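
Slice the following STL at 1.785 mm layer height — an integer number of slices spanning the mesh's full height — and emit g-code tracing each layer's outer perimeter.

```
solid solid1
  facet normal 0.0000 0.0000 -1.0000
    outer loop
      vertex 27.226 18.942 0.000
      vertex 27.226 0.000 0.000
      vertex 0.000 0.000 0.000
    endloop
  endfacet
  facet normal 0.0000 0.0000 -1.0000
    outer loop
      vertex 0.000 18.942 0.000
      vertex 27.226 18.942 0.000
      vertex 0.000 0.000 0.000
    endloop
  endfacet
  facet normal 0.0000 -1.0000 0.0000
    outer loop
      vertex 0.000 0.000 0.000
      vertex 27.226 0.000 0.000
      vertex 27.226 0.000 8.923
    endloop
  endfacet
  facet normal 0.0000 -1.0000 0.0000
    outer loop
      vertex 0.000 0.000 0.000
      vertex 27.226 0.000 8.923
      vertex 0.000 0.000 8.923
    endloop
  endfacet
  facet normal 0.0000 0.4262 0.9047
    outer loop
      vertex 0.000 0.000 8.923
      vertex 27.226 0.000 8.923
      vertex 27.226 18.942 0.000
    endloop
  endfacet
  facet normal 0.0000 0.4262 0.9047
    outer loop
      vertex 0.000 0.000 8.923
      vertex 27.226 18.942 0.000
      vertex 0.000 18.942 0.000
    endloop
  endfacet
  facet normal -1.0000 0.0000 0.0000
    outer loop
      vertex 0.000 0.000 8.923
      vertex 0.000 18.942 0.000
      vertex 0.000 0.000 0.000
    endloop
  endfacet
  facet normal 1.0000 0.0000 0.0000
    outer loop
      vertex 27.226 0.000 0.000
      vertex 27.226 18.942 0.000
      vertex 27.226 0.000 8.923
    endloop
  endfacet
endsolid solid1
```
; perimeter-only toolpath
G21 ; units = mm
G90 ; absolute positioning
G28 ; home
; layer 1
G0 Z1.785
G0 X0.000 Y0.000
G1 X27.226 Y0.000
G1 X27.226 Y15.154
G1 X0.000 Y15.154
G1 X0.000 Y0.000
; layer 2
G0 Z3.569
G0 X0.000 Y0.000
G1 X27.226 Y0.000
G1 X27.226 Y11.365
G1 X0.000 Y11.365
G1 X0.000 Y0.000
; layer 3
G0 Z5.354
G0 X0.000 Y0.000
G1 X27.226 Y0.000
G1 X27.226 Y7.577
G1 X0.000 Y7.577
G1 X0.000 Y0.000
; layer 4
G0 Z7.138
G0 X0.000 Y0.000
G1 X27.226 Y0.000
G1 X27.226 Y3.788
G1 X0.000 Y3.788
G1 X0.000 Y0.000
M2 ; end

The solid is a wedge (ramp): 27.2 × 18.9 mm base, rising to 8.92 mm along the y=0 edge and sloping linearly to z=0 at y=18.9. Slicing at Δz = 1.785 mm — 5 equal slices spanning the solid's height, so layer i sits at z = i·h/5 — gives 4 non-empty perimeters. Each is a 4-segment closed polygon; G0 lifts to the layer z and rapids to the start vertex, then G1 traces the edges. The cross-section shrinks linearly with z (the slice at the apex is degenerate and omitted).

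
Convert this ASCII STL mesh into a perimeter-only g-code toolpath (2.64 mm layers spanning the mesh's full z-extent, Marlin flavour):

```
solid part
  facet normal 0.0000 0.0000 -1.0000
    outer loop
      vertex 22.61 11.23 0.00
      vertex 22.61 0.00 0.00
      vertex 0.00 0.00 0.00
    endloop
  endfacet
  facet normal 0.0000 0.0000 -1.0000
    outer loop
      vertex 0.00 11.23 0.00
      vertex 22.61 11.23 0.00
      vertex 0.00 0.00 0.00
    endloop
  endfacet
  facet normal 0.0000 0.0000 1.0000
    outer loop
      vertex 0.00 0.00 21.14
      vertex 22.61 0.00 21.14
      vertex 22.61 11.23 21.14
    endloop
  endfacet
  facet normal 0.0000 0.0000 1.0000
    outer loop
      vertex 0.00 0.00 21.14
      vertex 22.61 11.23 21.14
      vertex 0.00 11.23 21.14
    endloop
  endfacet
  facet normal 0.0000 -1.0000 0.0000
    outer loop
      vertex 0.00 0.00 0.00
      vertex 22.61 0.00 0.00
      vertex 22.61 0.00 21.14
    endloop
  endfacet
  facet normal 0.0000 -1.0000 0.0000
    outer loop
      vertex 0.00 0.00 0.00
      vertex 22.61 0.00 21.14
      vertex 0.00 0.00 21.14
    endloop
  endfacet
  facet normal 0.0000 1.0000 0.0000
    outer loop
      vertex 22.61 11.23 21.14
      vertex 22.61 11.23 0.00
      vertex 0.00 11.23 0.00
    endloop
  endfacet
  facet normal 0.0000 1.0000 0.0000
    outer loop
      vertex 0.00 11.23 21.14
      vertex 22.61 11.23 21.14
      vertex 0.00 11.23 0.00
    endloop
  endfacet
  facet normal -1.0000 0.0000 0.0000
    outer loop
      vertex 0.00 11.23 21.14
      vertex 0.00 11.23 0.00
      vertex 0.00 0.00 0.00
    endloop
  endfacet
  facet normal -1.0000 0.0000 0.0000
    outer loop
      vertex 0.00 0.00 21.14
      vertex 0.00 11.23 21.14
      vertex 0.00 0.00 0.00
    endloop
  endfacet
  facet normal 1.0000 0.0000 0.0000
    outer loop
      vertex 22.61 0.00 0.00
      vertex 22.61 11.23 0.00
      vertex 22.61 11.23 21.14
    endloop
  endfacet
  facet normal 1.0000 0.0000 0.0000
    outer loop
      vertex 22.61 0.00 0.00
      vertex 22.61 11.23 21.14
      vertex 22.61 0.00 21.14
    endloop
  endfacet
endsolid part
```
; perimeter-only toolpath
G21 ; units = mm
G90 ; absolute positioning
G28 ; home
; layer 1
G0 Z2.64
G0 X0.00 Y0.00
G1 X22.61 Y0.00
G1 X22.61 Y11.23
G1 X0.00 Y11.23
G1 X0.00 Y0.00
; layer 2
G0 Z5.29
G0 X0.00 Y0.00
G1 X22.61 Y0.00
G1 X22.61 Y11.23
G1 X0.00 Y11.23
G1 X0.00 Y0.00
; layer 3
G0 Z7.93
G0 X0.00 Y0.00
G1 X22.61 Y0.00
G1 X22.61 Y11.23
G1 X0.00 Y11.23
G1 X0.00 Y0.00
; layer 4
G0 Z10.57
G0 X0.00 Y0.00
G1 X22.61 Y0.00
G1 X22.61 Y11.23
G1 X0.00 Y11.23
G1 X0.00 Y0.00
; layer 5
G0 Z13.21
G0 X0.00 Y0.00
G1 X22.61 Y0.00
G1 X22.61 Y11.23
G1 X0.00 Y11.23
G1 X0.00 Y0.00
; layer 6
G0 Z15.86
G0 X0.00 Y0.00
G1 X22.61 Y0.00
G1 X22.61 Y11.23
G1 X0.00 Y11.23
G1 X0.00 Y0.00
; layer 7
G0 Z18.50
G0 X0.00 Y0.00
G1 X22.61 Y0.00
G1 X22.61 Y11.23
G1 X0.00 Y11.23
G1 X0.00 Y0.00
; layer 8
G0 Z21.14
G0 X0.00 Y0.00
G1 X22.61 Y0.00
G1 X22.61 Y11.23
G1 X0.00 Y11.23
G1 X0.00 Y0.00
M2 ; end

The solid is a rectangular box, roughly 22.6 × 11.2 mm footprint and 21.1 mm tall. Slicing at Δz = 2.64 mm — 8 equal slices spanning the solid's height, so layer i sits at z = i·h/8 — gives 8 non-empty perimeters. Each is a 4-segment closed polygon; G0 lifts to the layer z and rapids to the start vertex, then G1 traces the edges.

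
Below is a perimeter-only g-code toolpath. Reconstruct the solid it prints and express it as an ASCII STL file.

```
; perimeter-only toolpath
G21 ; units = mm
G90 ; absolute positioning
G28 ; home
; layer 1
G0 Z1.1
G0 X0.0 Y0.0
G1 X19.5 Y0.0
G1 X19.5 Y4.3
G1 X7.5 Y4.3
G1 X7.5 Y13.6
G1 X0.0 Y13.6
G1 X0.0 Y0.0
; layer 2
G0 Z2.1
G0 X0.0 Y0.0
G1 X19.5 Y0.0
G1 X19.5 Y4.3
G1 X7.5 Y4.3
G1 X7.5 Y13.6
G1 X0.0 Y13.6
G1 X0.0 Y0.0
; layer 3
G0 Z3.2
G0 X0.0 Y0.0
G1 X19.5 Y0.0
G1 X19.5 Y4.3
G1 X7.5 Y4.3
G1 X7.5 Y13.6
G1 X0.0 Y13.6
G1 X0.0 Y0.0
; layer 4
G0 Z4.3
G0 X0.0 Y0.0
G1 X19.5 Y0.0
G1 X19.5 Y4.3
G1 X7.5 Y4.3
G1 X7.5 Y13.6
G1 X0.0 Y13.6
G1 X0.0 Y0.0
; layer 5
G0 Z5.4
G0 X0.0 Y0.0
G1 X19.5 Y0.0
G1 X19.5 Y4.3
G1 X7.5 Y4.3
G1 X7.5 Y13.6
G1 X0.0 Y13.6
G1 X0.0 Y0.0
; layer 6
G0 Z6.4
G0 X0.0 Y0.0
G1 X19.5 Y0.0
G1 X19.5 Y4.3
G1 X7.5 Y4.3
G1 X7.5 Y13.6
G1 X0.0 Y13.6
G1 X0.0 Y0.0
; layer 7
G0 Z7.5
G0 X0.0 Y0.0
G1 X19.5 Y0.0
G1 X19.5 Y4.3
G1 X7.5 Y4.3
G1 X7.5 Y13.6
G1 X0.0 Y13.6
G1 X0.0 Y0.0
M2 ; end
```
solid part
  facet normal 0.0000 0.0000 -1.0000
    outer loop
      vertex 19.5 4.3 0.0
      vertex 19.5 0.0 0.0
      vertex 0.0 0.0 0.0
    endloop
  endfacet
  facet normal 0.0000 0.0000 -1.0000
    outer loop
      vertex 7.5 4.3 0.0
      vertex 19.5 4.3 0.0
      vertex 0.0 0.0 0.0
    endloop
  endfacet
  facet normal 0.0000 0.0000 -1.0000
    outer loop
      vertex 7.5 13.6 0.0
      vertex 7.5 4.3 0.0
      vertex 0.0 0.0 0.0
    endloop
  endfacet
  facet normal 0.0000 0.0000 -1.0000
    outer loop
      vertex 0.0 13.6 0.0
      vertex 7.5 13.6 0.0
      vertex 0.0 0.0 0.0
    endloop
  endfacet
  facet normal 0.0000 0.0000 1.0000
    outer loop
      vertex 0.0 0.0 7.5
      vertex 19.5 0.0 7.5
      vertex 19.5 4.3 7.5
    endloop
  endfacet
  facet normal 0.0000 0.0000 1.0000
    outer loop
      vertex 0.0 0.0 7.5
      vertex 19.5 4.3 7.5
      vertex 7.5 4.3 7.5
    endloop
  endfacet
  facet normal 0.0000 0.0000 1.0000
    outer loop
      vertex 0.0 0.0 7.5
      vertex 7.5 4.3 7.5
      vertex 7.5 13.6 7.5
    endloop
  endfacet
  facet normal 0.0000 0.0000 1.0000
    outer loop
      vertex 0.0 0.0 7.5
      vertex 7.5 13.6 7.5
      vertex 0.0 13.6 7.5
    endloop
  endfacet
  facet normal 0.0000 -1.0000 0.0000
    outer loop
      vertex 0.0 0.0 0.0
      vertex 19.5 0.0 0.0
      vertex 19.5 0.0 7.5
    endloop
  endfacet
  facet normal 0.0000 -1.0000 0.0000
    outer loop
      vertex 0.0 0.0 0.0
      vertex 19.5 0.0 7.5
      vertex 0.0 0.0 7.5
    endloop
  endfacet
  facet normal 1.0000 0.0000 0.0000
    outer loop
      vertex 19.5 0.0 0.0
      vertex 19.5 4.3 0.0
      vertex 19.5 4.3 7.5
    endloop
  endfacet
  facet normal 1.0000 0.0000 0.0000
    outer loop
      vertex 19.5 0.0 0.0
      vertex 19.5 4.3 7.5
      vertex 19.5 0.0 7.5
    endloop
  endfacet
  facet normal 0.0000 1.0000 0.0000
    outer loop
      vertex 19.5 4.3 0.0
      vertex 7.5 4.3 0.0
      vertex 7.5 4.3 7.5
    endloop
  endfacet
  facet normal 0.0000 1.0000 0.0000
    outer loop
      vertex 19.5 4.3 0.0
      vertex 7.5 4.3 7.5
      vertex 19.5 4.3 7.5
    endloop
  endfacet
  facet normal 1.0000 0.0000 0.0000
    outer loop
      vertex 7.5 4.3 0.0
      vertex 7.5 13.6 0.0
      vertex 7.5 13.6 7.5
    endloop
  endfacet
  facet normal 1.0000 0.0000 0.0000
    outer loop
      vertex 7.5 4.3 0.0
      vertex 7.5 13.6 7.5
      vertex 7.5 4.3 7.5
    endloop
  endfacet
  facet normal 0.0000 1.0000 0.0000
    outer loop
      vertex 7.5 13.6 0.0
      vertex 0.0 13.6 0.0
      vertex 0.0 13.6 7.5
    endloop
  endfacet
  facet normal 0.0000 1.0000 0.0000
    outer loop
      vertex 7.5 13.6 0.0
      vertex 0.0 13.6 7.5
      vertex 7.5 13.6 7.5
    endloop
  endfacet
  facet normal -1.0000 0.0000 0.0000
    outer loop
      vertex 0.0 13.6 0.0
      vertex 0.0 0.0 0.0
      vertex 0.0 0.0 7.5
    endloop
  endfacet
  facet normal -1.0000 0.0000 0.0000
    outer loop
      vertex 0.0 13.6 0.0
      vertex 0.0 0.0 7.5
      vertex 0.0 13.6 7.5
    endloop
  endfacet
endsolid part

The G0 Z moves step by Δz≈1.1 mm. Every layer's G1 loop is the same polygon, so the solid is a straight extrusion of it from z=0 to z≈7.5. Closing with flat bottom and top caps and triangulating gives 20 facets — an L-shaped prism: outer 19.5 × 13.6 mm, arm thicknesses ≈ 4.3 mm (horizontal) and 7.5 mm (vertical), extruded 7.5 mm in z.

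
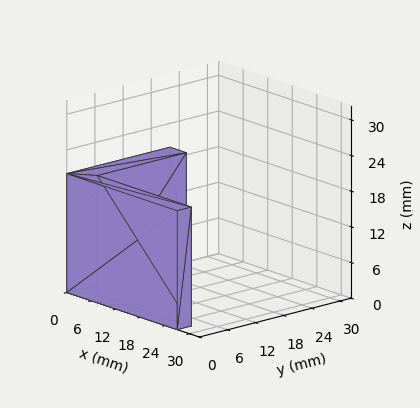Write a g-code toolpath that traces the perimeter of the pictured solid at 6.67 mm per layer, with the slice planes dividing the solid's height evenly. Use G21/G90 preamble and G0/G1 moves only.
Reading the render: the shape is an L-shaped prism: outer 27 × 22 mm, arm thicknesses ≈ 3 mm (horizontal) and 4 mm (vertical), extruded 20 mm in z (dimensions read to the nearest mm from the axis ticks). For the g-code, the solid's height is divided into equal slices at the stated Δz and each level perimeter traced with G1 moves after a G0 lift.

; perimeter-only toolpath
G21 ; units = mm
G90 ; absolute positioning
G28 ; home
; layer 1
G0 Z6.67
G0 X0.00 Y0.00
G1 X27.00 Y0.00
G1 X27.00 Y3.00
G1 X4.00 Y3.00
G1 X4.00 Y22.00
G1 X0.00 Y22.00
G1 X0.00 Y0.00
; layer 2
G0 Z13.33
G0 X0.00 Y0.00
G1 X27.00 Y0.00
G1 X27.00 Y3.00
G1 X4.00 Y3.00
G1 X4.00 Y22.00
G1 X0.00 Y22.00
G1 X0.00 Y0.00
; layer 3
G0 Z20.00
G0 X0.00 Y0.00
G1 X27.00 Y0.00
G1 X27.00 Y3.00
G1 X4.00 Y3.00
G1 X4.00 Y22.00
G1 X0.00 Y22.00
G1 X0.00 Y0.00
M2 ; end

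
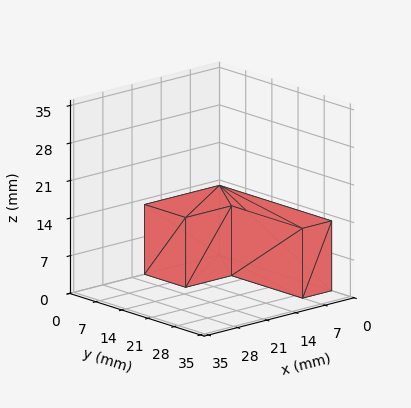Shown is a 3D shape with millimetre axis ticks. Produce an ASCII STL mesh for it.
Reading the render: the shape is an L-shaped prism: outer 18 × 30 mm, arm thicknesses ≈ 11 mm (horizontal) and 7 mm (vertical), extruded 13 mm in z (dimensions read to the nearest mm from the axis ticks). For the STL, each face is triangulated and given an outward normal.

solid part
  facet normal 0.0000 0.0000 -1.0000
    outer loop
      vertex 18.000 11.000 0.000
      vertex 18.000 0.000 0.000
      vertex 0.000 0.000 0.000
    endloop
  endfacet
  facet normal 0.0000 0.0000 -1.0000
    outer loop
      vertex 7.000 11.000 0.000
      vertex 18.000 11.000 0.000
      vertex 0.000 0.000 0.000
    endloop
  endfacet
  facet normal 0.0000 0.0000 -1.0000
    outer loop
      vertex 7.000 30.000 0.000
      vertex 7.000 11.000 0.000
      vertex 0.000 0.000 0.000
    endloop
  endfacet
  facet normal 0.0000 0.0000 -1.0000
    outer loop
      vertex 0.000 30.000 0.000
      vertex 7.000 30.000 0.000
      vertex 0.000 0.000 0.000
    endloop
  endfacet
  facet normal 0.0000 0.0000 1.0000
    outer loop
      vertex 0.000 0.000 13.000
      vertex 18.000 0.000 13.000
      vertex 18.000 11.000 13.000
    endloop
  endfacet
  facet normal 0.0000 0.0000 1.0000
    outer loop
      vertex 0.000 0.000 13.000
      vertex 18.000 11.000 13.000
      vertex 7.000 11.000 13.000
    endloop
  endfacet
  facet normal 0.0000 0.0000 1.0000
    outer loop
      vertex 0.000 0.000 13.000
      vertex 7.000 11.000 13.000
      vertex 7.000 30.000 13.000
    endloop
  endfacet
  facet normal 0.0000 0.0000 1.0000
    outer loop
      vertex 0.000 0.000 13.000
      vertex 7.000 30.000 13.000
      vertex 0.000 30.000 13.000
    endloop
  endfacet
  facet normal 0.0000 -1.0000 0.0000
    outer loop
      vertex 0.000 0.000 0.000
      vertex 18.000 0.000 0.000
      vertex 18.000 0.000 13.000
    endloop
  endfacet
  facet normal 0.0000 -1.0000 0.0000
    outer loop
      vertex 0.000 0.000 0.000
      vertex 18.000 0.000 13.000
      vertex 0.000 0.000 13.000
    endloop
  endfacet
  facet normal 1.0000 0.0000 0.0000
    outer loop
      vertex 18.000 0.000 0.000
      vertex 18.000 11.000 0.000
      vertex 18.000 11.000 13.000
    endloop
  endfacet
  facet normal 1.0000 0.0000 0.0000
    outer loop
      vertex 18.000 0.000 0.000
      vertex 18.000 11.000 13.000
      vertex 18.000 0.000 13.000
    endloop
  endfacet
  facet normal 0.0000 1.0000 0.0000
    outer loop
      vertex 18.000 11.000 0.000
      vertex 7.000 11.000 0.000
      vertex 7.000 11.000 13.000
    endloop
  endfacet
  facet normal 0.0000 1.0000 0.0000
    outer loop
      vertex 18.000 11.000 0.000
      vertex 7.000 11.000 13.000
      vertex 18.000 11.000 13.000
    endloop
  endfacet
  facet normal 1.0000 0.0000 0.0000
    outer loop
      vertex 7.000 11.000 0.000
      vertex 7.000 30.000 0.000
      vertex 7.000 30.000 13.000
    endloop
  endfacet
  facet normal 1.0000 0.0000 0.0000
    outer loop
      vertex 7.000 11.000 0.000
      vertex 7.000 30.000 13.000
      vertex 7.000 11.000 13.000
    endloop
  endfacet
  facet normal 0.0000 1.0000 0.0000
    outer loop
      vertex 7.000 30.000 0.000
      vertex 0.000 30.000 0.000
      vertex 0.000 30.000 13.000
    endloop
  endfacet
  facet normal 0.0000 1.0000 0.0000
    outer loop
      vertex 7.000 30.000 0.000
      vertex 0.000 30.000 13.000
      vertex 7.000 30.000 13.000
    endloop
  endfacet
  facet normal -1.0000 0.0000 0.0000
    outer loop
      vertex 0.000 30.000 0.000
      vertex 0.000 0.000 0.000
      vertex 0.000 0.000 13.000
    endloop
  endfacet
  facet normal -1.0000 0.0000 0.0000
    outer loop
      vertex 0.000 30.000 0.000
      vertex 0.000 0.000 13.000
      vertex 0.000 30.000 13.000
    endloop
  endfacet
endsolid part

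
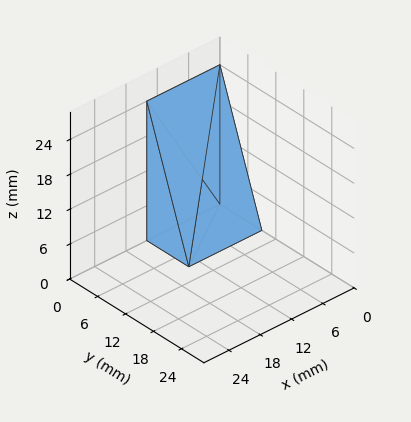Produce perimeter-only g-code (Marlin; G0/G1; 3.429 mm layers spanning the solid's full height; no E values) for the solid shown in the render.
Reading the render: the shape is a wedge (ramp): 14 × 9 mm base, rising to 24 mm along the y=0 edge and sloping linearly to z=0 at y=9 (dimensions read to the nearest mm from the axis ticks). For the g-code, the solid's height is divided into equal slices at the stated Δz and each level perimeter traced with G1 moves after a G0 lift.

; perimeter-only toolpath
G21 ; units = mm
G90 ; absolute positioning
G28 ; home
; layer 1
G0 Z3.429
G0 X0.000 Y0.000
G1 X14.000 Y0.000
G1 X14.000 Y7.714
G1 X0.000 Y7.714
G1 X0.000 Y0.000
; layer 2
G0 Z6.857
G0 X0.000 Y0.000
G1 X14.000 Y0.000
G1 X14.000 Y6.429
G1 X0.000 Y6.429
G1 X0.000 Y0.000
; layer 3
G0 Z10.286
G0 X0.000 Y0.000
G1 X14.000 Y0.000
G1 X14.000 Y5.143
G1 X0.000 Y5.143
G1 X0.000 Y0.000
; layer 4
G0 Z13.714
G0 X0.000 Y0.000
G1 X14.000 Y0.000
G1 X14.000 Y3.857
G1 X0.000 Y3.857
G1 X0.000 Y0.000
; layer 5
G0 Z17.143
G0 X0.000 Y0.000
G1 X14.000 Y0.000
G1 X14.000 Y2.571
G1 X0.000 Y2.571
G1 X0.000 Y0.000
; layer 6
G0 Z20.571
G0 X0.000 Y0.000
G1 X14.000 Y0.000
G1 X14.000 Y1.286
G1 X0.000 Y1.286
G1 X0.000 Y0.000
M2 ; end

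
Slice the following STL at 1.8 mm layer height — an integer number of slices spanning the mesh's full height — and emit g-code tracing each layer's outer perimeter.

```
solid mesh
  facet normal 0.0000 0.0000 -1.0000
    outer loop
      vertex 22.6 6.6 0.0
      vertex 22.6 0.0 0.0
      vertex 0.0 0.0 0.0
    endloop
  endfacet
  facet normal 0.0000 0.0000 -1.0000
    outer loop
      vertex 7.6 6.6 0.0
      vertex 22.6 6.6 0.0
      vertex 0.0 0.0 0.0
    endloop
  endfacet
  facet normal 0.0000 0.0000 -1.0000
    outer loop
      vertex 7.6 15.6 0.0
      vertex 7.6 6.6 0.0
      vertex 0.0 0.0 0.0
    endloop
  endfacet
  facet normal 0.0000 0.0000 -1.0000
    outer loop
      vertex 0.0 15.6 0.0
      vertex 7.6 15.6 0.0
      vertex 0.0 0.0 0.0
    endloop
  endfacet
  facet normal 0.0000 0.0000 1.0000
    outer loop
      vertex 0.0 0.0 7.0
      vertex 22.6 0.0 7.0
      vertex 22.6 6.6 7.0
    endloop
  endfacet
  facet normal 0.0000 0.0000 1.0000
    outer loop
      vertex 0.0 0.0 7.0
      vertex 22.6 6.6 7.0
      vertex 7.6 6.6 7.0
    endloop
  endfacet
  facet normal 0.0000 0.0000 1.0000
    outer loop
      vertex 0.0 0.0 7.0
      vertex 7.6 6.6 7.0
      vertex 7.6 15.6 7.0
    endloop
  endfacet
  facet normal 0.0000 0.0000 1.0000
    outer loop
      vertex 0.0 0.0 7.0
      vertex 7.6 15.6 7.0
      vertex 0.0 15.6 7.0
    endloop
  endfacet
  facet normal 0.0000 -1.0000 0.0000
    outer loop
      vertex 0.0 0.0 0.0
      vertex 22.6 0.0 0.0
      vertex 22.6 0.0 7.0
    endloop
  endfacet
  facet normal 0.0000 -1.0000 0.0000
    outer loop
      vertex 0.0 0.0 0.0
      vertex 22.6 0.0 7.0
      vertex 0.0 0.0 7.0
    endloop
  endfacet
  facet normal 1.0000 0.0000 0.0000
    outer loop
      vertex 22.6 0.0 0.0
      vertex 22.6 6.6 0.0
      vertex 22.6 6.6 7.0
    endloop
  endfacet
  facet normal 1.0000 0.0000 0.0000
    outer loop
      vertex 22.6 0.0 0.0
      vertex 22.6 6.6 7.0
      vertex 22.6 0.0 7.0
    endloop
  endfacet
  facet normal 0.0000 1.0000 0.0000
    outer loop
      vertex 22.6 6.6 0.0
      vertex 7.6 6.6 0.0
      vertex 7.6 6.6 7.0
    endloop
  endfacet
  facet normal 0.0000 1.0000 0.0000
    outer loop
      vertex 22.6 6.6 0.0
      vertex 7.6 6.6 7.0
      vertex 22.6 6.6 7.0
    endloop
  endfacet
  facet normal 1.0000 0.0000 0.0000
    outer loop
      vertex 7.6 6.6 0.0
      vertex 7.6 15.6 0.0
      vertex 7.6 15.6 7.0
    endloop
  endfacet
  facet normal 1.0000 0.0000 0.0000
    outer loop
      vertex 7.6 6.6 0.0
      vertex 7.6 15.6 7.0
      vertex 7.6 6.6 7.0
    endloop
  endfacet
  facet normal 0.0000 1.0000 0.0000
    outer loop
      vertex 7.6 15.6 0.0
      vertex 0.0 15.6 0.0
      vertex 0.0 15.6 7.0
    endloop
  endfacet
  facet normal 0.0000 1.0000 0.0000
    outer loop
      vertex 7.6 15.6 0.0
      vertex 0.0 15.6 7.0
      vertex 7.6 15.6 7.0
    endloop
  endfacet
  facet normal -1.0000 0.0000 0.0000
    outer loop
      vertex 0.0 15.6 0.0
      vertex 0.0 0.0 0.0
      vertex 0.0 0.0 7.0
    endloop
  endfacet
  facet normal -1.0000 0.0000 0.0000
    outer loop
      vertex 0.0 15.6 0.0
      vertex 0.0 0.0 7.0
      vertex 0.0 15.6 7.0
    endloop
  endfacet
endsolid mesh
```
; perimeter-only toolpath
G21 ; units = mm
G90 ; absolute positioning
G28 ; home
; layer 1
G0 Z1.8
G0 X0.0 Y0.0
G1 X22.6 Y0.0
G1 X22.6 Y6.6
G1 X7.6 Y6.6
G1 X7.6 Y15.6
G1 X0.0 Y15.6
G1 X0.0 Y0.0
; layer 2
G0 Z3.5
G0 X0.0 Y0.0
G1 X22.6 Y0.0
G1 X22.6 Y6.6
G1 X7.6 Y6.6
G1 X7.6 Y15.6
G1 X0.0 Y15.6
G1 X0.0 Y0.0
; layer 3
G0 Z5.2
G0 X0.0 Y0.0
G1 X22.6 Y0.0
G1 X22.6 Y6.6
G1 X7.6 Y6.6
G1 X7.6 Y15.6
G1 X0.0 Y15.6
G1 X0.0 Y0.0
; layer 4
G0 Z7.0
G0 X0.0 Y0.0
G1 X22.6 Y0.0
G1 X22.6 Y6.6
G1 X7.6 Y6.6
G1 X7.6 Y15.6
G1 X0.0 Y15.6
G1 X0.0 Y0.0
M2 ; end

The solid is an L-shaped prism: outer 22.6 × 15.6 mm, arm thicknesses ≈ 6.6 mm (horizontal) and 7.6 mm (vertical), extruded 7 mm in z. Slicing at Δz = 1.8 mm — 4 equal slices spanning the solid's height, so layer i sits at z = i·h/4 — gives 4 non-empty perimeters. Each is a 6-segment closed polygon; G0 lifts to the layer z and rapids to the start vertex, then G1 traces the edges.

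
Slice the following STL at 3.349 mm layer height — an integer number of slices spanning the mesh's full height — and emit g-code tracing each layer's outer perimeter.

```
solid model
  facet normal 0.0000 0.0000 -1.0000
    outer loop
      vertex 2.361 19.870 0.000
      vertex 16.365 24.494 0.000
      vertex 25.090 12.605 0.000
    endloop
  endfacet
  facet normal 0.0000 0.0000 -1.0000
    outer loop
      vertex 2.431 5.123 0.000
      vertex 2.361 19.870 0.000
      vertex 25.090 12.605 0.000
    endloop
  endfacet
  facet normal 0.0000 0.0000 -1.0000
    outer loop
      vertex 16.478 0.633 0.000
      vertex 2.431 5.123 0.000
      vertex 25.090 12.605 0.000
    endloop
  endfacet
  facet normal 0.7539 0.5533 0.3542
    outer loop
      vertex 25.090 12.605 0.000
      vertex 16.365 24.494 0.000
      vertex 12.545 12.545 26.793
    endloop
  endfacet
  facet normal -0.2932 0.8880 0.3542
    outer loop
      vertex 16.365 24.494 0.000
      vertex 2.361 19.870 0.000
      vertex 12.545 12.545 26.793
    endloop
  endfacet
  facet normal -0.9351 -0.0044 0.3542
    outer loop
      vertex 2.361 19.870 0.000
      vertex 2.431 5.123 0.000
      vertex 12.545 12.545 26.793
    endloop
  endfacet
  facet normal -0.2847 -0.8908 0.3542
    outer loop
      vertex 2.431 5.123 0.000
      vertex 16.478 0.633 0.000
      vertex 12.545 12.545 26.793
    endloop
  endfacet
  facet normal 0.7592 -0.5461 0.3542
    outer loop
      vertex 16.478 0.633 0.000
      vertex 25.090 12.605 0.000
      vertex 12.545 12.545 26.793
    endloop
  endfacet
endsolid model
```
; perimeter-only toolpath
G21 ; units = mm
G90 ; absolute positioning
G28 ; home
; layer 1
G0 Z3.349
G0 X23.522 Y12.598
G1 X15.887 Y23.000
G1 X3.634 Y18.954
G1 X3.695 Y6.051
G1 X15.986 Y2.122
G1 X23.522 Y12.598
; layer 2
G0 Z6.698
G0 X21.954 Y12.590
G1 X15.410 Y21.507
G1 X4.907 Y18.039
G1 X4.960 Y6.979
G1 X15.495 Y3.611
G1 X21.954 Y12.590
; layer 3
G0 Z10.047
G0 X20.386 Y12.582
G1 X14.932 Y20.013
G1 X6.180 Y17.123
G1 X6.224 Y7.906
G1 X15.003 Y5.100
G1 X20.386 Y12.582
; layer 4
G0 Z13.396
G0 X18.817 Y12.575
G1 X14.455 Y18.520
G1 X7.453 Y16.207
G1 X7.488 Y8.834
G1 X14.512 Y6.589
G1 X18.817 Y12.575
; layer 5
G0 Z16.746
G0 X17.249 Y12.567
G1 X13.977 Y17.026
G1 X8.726 Y15.292
G1 X8.752 Y9.762
G1 X14.020 Y8.078
G1 X17.249 Y12.567
; layer 6
G0 Z20.095
G0 X15.681 Y12.560
G1 X13.500 Y15.532
G1 X9.999 Y14.376
G1 X10.016 Y10.689
G1 X13.528 Y9.567
G1 X15.681 Y12.560
; layer 7
G0 Z23.444
G0 X14.113 Y12.553
G1 X13.022 Y14.039
G1 X11.272 Y13.461
G1 X11.281 Y11.617
G1 X13.037 Y11.056
G1 X14.113 Y12.553
M2 ; end

The solid is a regular 5-sided pyramid, base circumscribed radius ≈ 12.5 mm, apex at z ≈ 26.8 mm. Slicing at Δz = 3.349 mm — 8 equal slices spanning the solid's height, so layer i sits at z = i·h/8 — gives 7 non-empty perimeters. Each is a 5-segment closed polygon; G0 lifts to the layer z and rapids to the start vertex, then G1 traces the edges. The cross-section shrinks linearly with z (the slice at the apex is degenerate and omitted).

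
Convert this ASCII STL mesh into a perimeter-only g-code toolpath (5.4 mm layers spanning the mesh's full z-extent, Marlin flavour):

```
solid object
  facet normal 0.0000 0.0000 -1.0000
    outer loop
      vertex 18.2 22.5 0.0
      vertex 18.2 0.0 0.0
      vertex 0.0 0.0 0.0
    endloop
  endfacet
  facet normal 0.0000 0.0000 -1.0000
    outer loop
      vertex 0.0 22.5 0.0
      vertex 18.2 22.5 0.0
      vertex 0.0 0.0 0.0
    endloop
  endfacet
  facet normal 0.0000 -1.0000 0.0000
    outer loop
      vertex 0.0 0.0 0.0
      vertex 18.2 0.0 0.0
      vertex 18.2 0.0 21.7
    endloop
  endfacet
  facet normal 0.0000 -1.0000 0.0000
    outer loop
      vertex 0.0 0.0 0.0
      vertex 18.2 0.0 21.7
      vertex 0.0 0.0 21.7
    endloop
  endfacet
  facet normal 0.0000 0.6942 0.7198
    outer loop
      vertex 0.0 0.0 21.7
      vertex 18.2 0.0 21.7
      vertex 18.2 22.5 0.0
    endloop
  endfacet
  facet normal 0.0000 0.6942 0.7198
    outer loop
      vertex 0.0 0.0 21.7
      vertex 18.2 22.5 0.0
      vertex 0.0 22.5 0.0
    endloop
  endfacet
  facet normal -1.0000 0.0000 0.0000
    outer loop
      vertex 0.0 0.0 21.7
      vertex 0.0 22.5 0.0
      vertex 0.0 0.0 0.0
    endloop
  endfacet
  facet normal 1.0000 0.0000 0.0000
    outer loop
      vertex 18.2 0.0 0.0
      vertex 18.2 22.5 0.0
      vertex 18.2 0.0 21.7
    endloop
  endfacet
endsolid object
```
; perimeter-only toolpath
G21 ; units = mm
G90 ; absolute positioning
G28 ; home
; layer 1
G0 Z5.4
G0 X0.0 Y0.0
G1 X18.2 Y0.0
G1 X18.2 Y16.9
G1 X0.0 Y16.9
G1 X0.0 Y0.0
; layer 2
G0 Z10.8
G0 X0.0 Y0.0
G1 X18.2 Y0.0
G1 X18.2 Y11.2
G1 X0.0 Y11.2
G1 X0.0 Y0.0
; layer 3
G0 Z16.3
G0 X0.0 Y0.0
G1 X18.2 Y0.0
G1 X18.2 Y5.6
G1 X0.0 Y5.6
G1 X0.0 Y0.0
M2 ; end

The solid is a wedge (ramp): 18.2 × 22.5 mm base, rising to 21.7 mm along the y=0 edge and sloping linearly to z=0 at y=22.5. Slicing at Δz = 5.4 mm — 4 equal slices spanning the solid's height, so layer i sits at z = i·h/4 — gives 3 non-empty perimeters. Each is a 4-segment closed polygon; G0 lifts to the layer z and rapids to the start vertex, then G1 traces the edges. The cross-section shrinks linearly with z (the slice at the apex is degenerate and omitted).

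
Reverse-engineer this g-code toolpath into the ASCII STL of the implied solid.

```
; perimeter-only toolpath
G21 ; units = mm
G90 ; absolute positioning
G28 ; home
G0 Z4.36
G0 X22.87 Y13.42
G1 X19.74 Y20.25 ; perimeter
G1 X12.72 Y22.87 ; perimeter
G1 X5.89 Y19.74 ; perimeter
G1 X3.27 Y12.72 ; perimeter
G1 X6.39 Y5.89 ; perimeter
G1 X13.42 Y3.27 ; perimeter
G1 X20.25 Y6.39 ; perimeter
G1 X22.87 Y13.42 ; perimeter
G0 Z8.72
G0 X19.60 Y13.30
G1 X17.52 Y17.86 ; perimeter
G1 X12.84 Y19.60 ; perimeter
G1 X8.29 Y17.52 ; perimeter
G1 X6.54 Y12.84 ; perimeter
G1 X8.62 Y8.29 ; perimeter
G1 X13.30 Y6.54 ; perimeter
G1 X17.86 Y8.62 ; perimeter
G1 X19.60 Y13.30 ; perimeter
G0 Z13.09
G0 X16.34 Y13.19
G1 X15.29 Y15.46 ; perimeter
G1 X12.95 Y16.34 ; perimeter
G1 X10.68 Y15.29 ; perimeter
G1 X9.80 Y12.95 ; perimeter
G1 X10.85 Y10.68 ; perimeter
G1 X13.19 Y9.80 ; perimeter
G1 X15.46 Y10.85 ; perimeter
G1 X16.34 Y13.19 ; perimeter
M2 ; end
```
solid part
  facet normal 0.0000 0.0000 -1.0000
    outer loop
      vertex 12.60 26.13 0.00
      vertex 21.97 22.64 0.00
      vertex 26.13 13.54 0.00
    endloop
  endfacet
  facet normal 0.0000 0.0000 -1.0000
    outer loop
      vertex 3.50 21.97 0.00
      vertex 12.60 26.13 0.00
      vertex 26.13 13.54 0.00
    endloop
  endfacet
  facet normal 0.0000 0.0000 -1.0000
    outer loop
      vertex 0.01 12.60 0.00
      vertex 3.50 21.97 0.00
      vertex 26.13 13.54 0.00
    endloop
  endfacet
  facet normal 0.0000 0.0000 -1.0000
    outer loop
      vertex 4.17 3.50 0.00
      vertex 0.01 12.60 0.00
      vertex 26.13 13.54 0.00
    endloop
  endfacet
  facet normal 0.0000 0.0000 -1.0000
    outer loop
      vertex 13.54 0.01 0.00
      vertex 4.17 3.50 0.00
      vertex 26.13 13.54 0.00
    endloop
  endfacet
  facet normal 0.0000 0.0000 -1.0000
    outer loop
      vertex 22.64 4.17 0.00
      vertex 13.54 0.01 0.00
      vertex 26.13 13.54 0.00
    endloop
  endfacet
  facet normal 0.7479 0.3419 0.5690
    outer loop
      vertex 26.13 13.54 0.00
      vertex 21.97 22.64 0.00
      vertex 13.07 13.07 17.45
    endloop
  endfacet
  facet normal 0.2870 0.7706 0.5690
    outer loop
      vertex 21.97 22.64 0.00
      vertex 12.60 26.13 0.00
      vertex 13.07 13.07 17.45
    endloop
  endfacet
  facet normal -0.3419 0.7479 0.5690
    outer loop
      vertex 12.60 26.13 0.00
      vertex 3.50 21.97 0.00
      vertex 13.07 13.07 17.45
    endloop
  endfacet
  facet normal -0.7706 0.2870 0.5690
    outer loop
      vertex 3.50 21.97 0.00
      vertex 0.01 12.60 0.00
      vertex 13.07 13.07 17.45
    endloop
  endfacet
  facet normal -0.7479 -0.3419 0.5690
    outer loop
      vertex 0.01 12.60 0.00
      vertex 4.17 3.50 0.00
      vertex 13.07 13.07 17.45
    endloop
  endfacet
  facet normal -0.2870 -0.7706 0.5690
    outer loop
      vertex 4.17 3.50 0.00
      vertex 13.54 0.01 0.00
      vertex 13.07 13.07 17.45
    endloop
  endfacet
  facet normal 0.3419 -0.7479 0.5690
    outer loop
      vertex 13.54 0.01 0.00
      vertex 22.64 4.17 0.00
      vertex 13.07 13.07 17.45
    endloop
  endfacet
  facet normal 0.7706 -0.2870 0.5690
    outer loop
      vertex 22.64 4.17 0.00
      vertex 26.13 13.54 0.00
      vertex 13.07 13.07 17.45
    endloop
  endfacet
endsolid part

The G0 Z moves step by Δz≈4.36 mm. The G1 loops shrink linearly with z, so the solid tapers from its base footprint up to z≈17.4. Closing with a flat bottom cap and the tapered top and triangulating gives 14 facets — a regular 8-sided pyramid, base circumscribed radius ≈ 13.1 mm, apex at z ≈ 17.4 mm.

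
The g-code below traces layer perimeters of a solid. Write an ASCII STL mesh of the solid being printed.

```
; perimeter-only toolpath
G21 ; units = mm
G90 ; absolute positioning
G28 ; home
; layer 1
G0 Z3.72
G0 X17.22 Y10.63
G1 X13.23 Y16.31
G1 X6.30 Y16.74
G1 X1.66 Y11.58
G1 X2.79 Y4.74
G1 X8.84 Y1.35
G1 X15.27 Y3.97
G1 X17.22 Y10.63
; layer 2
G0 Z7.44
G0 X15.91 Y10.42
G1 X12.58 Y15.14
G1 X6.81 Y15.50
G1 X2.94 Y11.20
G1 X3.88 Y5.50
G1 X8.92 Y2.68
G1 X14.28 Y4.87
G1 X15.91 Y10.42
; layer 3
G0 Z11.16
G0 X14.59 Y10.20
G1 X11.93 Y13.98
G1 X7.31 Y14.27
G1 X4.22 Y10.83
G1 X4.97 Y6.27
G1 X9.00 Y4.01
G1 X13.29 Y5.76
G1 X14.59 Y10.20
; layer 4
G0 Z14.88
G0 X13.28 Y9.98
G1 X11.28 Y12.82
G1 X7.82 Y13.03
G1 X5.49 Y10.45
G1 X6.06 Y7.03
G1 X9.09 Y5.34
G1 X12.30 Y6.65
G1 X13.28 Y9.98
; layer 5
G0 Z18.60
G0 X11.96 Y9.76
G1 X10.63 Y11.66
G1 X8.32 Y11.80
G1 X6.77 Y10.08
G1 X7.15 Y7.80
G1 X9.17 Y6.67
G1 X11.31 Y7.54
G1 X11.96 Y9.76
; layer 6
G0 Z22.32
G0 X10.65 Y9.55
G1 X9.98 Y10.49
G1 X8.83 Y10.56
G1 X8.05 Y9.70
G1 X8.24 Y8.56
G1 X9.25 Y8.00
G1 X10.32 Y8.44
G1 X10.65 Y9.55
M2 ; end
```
solid part
  facet normal 0.0000 0.0000 -1.0000
    outer loop
      vertex 5.80 17.97 0.00
      vertex 13.88 17.47 0.00
      vertex 18.54 10.85 0.00
    endloop
  endfacet
  facet normal 0.0000 0.0000 -1.0000
    outer loop
      vertex 0.38 11.95 0.00
      vertex 5.80 17.97 0.00
      vertex 18.54 10.85 0.00
    endloop
  endfacet
  facet normal 0.0000 0.0000 -1.0000
    outer loop
      vertex 1.70 3.97 0.00
      vertex 0.38 11.95 0.00
      vertex 18.54 10.85 0.00
    endloop
  endfacet
  facet normal 0.0000 0.0000 -1.0000
    outer loop
      vertex 8.76 0.02 0.00
      vertex 1.70 3.97 0.00
      vertex 18.54 10.85 0.00
    endloop
  endfacet
  facet normal 0.0000 0.0000 -1.0000
    outer loop
      vertex 16.26 3.08 0.00
      vertex 8.76 0.02 0.00
      vertex 18.54 10.85 0.00
    endloop
  endfacet
  facet normal 0.7782 0.5478 0.3072
    outer loop
      vertex 18.54 10.85 0.00
      vertex 13.88 17.47 0.00
      vertex 9.33 9.33 26.04
    endloop
  endfacet
  facet normal 0.0588 0.9498 0.3072
    outer loop
      vertex 13.88 17.47 0.00
      vertex 5.80 17.97 0.00
      vertex 9.33 9.33 26.04
    endloop
  endfacet
  facet normal -0.7072 0.6368 0.3071
    outer loop
      vertex 5.80 17.97 0.00
      vertex 0.38 11.95 0.00
      vertex 9.33 9.33 26.04
    endloop
  endfacet
  facet normal -0.9389 -0.1553 0.3071
    outer loop
      vertex 0.38 11.95 0.00
      vertex 1.70 3.97 0.00
      vertex 9.33 9.33 26.04
    endloop
  endfacet
  facet normal -0.4647 -0.8305 0.3071
    outer loop
      vertex 1.70 3.97 0.00
      vertex 8.76 0.02 0.00
      vertex 9.33 9.33 26.04
    endloop
  endfacet
  facet normal 0.3595 -0.8811 0.3072
    outer loop
      vertex 8.76 0.02 0.00
      vertex 16.26 3.08 0.00
      vertex 9.33 9.33 26.04
    endloop
  endfacet
  facet normal 0.9131 -0.2679 0.3073
    outer loop
      vertex 16.26 3.08 0.00
      vertex 18.54 10.85 0.00
      vertex 9.33 9.33 26.04
    endloop
  endfacet
endsolid part

The G0 Z moves step by Δz≈3.72 mm. The G1 loops shrink linearly with z, so the solid tapers from its base footprint up to z≈26. Closing with a flat bottom cap and the tapered top and triangulating gives 12 facets — a regular 7-sided pyramid, base circumscribed radius ≈ 9.33 mm, apex at z ≈ 26 mm.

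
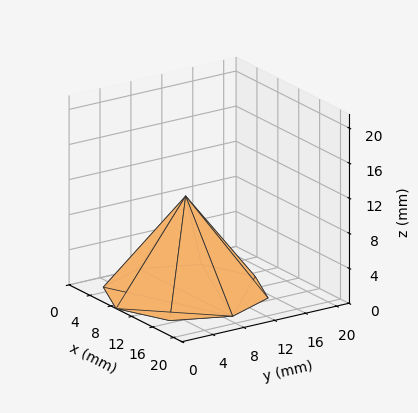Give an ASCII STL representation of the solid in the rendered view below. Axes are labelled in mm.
Reading the render: the shape is a regular 8-sided pyramid, base circumscribed radius ≈ 9 mm, apex at z ≈ 11 mm (dimensions read to the nearest mm from the axis ticks). For the STL, each face is triangulated and given an outward normal.

solid part
  facet normal 0.0000 0.0000 -1.0000
    outer loop
      vertex 9.00 18.00 0.00
      vertex 15.36 15.36 0.00
      vertex 18.00 9.00 0.00
    endloop
  endfacet
  facet normal 0.0000 0.0000 -1.0000
    outer loop
      vertex 2.64 15.36 0.00
      vertex 9.00 18.00 0.00
      vertex 18.00 9.00 0.00
    endloop
  endfacet
  facet normal 0.0000 0.0000 -1.0000
    outer loop
      vertex 0.00 9.00 0.00
      vertex 2.64 15.36 0.00
      vertex 18.00 9.00 0.00
    endloop
  endfacet
  facet normal 0.0000 0.0000 -1.0000
    outer loop
      vertex 2.64 2.64 0.00
      vertex 0.00 9.00 0.00
      vertex 18.00 9.00 0.00
    endloop
  endfacet
  facet normal 0.0000 0.0000 -1.0000
    outer loop
      vertex 9.00 0.00 0.00
      vertex 2.64 2.64 0.00
      vertex 18.00 9.00 0.00
    endloop
  endfacet
  facet normal 0.0000 0.0000 -1.0000
    outer loop
      vertex 15.36 2.64 0.00
      vertex 9.00 0.00 0.00
      vertex 18.00 9.00 0.00
    endloop
  endfacet
  facet normal 0.7369 0.3059 0.6029
    outer loop
      vertex 18.00 9.00 0.00
      vertex 15.36 15.36 0.00
      vertex 9.00 9.00 11.00
    endloop
  endfacet
  facet normal 0.3059 0.7369 0.6029
    outer loop
      vertex 15.36 15.36 0.00
      vertex 9.00 18.00 0.00
      vertex 9.00 9.00 11.00
    endloop
  endfacet
  facet normal -0.3059 0.7369 0.6029
    outer loop
      vertex 9.00 18.00 0.00
      vertex 2.64 15.36 0.00
      vertex 9.00 9.00 11.00
    endloop
  endfacet
  facet normal -0.7369 0.3059 0.6029
    outer loop
      vertex 2.64 15.36 0.00
      vertex 0.00 9.00 0.00
      vertex 9.00 9.00 11.00
    endloop
  endfacet
  facet normal -0.7369 -0.3059 0.6029
    outer loop
      vertex 0.00 9.00 0.00
      vertex 2.64 2.64 0.00
      vertex 9.00 9.00 11.00
    endloop
  endfacet
  facet normal -0.3059 -0.7369 0.6029
    outer loop
      vertex 2.64 2.64 0.00
      vertex 9.00 0.00 0.00
      vertex 9.00 9.00 11.00
    endloop
  endfacet
  facet normal 0.3059 -0.7369 0.6029
    outer loop
      vertex 9.00 0.00 0.00
      vertex 15.36 2.64 0.00
      vertex 9.00 9.00 11.00
    endloop
  endfacet
  facet normal 0.7369 -0.3059 0.6029
    outer loop
      vertex 15.36 2.64 0.00
      vertex 18.00 9.00 0.00
      vertex 9.00 9.00 11.00
    endloop
  endfacet
endsolid part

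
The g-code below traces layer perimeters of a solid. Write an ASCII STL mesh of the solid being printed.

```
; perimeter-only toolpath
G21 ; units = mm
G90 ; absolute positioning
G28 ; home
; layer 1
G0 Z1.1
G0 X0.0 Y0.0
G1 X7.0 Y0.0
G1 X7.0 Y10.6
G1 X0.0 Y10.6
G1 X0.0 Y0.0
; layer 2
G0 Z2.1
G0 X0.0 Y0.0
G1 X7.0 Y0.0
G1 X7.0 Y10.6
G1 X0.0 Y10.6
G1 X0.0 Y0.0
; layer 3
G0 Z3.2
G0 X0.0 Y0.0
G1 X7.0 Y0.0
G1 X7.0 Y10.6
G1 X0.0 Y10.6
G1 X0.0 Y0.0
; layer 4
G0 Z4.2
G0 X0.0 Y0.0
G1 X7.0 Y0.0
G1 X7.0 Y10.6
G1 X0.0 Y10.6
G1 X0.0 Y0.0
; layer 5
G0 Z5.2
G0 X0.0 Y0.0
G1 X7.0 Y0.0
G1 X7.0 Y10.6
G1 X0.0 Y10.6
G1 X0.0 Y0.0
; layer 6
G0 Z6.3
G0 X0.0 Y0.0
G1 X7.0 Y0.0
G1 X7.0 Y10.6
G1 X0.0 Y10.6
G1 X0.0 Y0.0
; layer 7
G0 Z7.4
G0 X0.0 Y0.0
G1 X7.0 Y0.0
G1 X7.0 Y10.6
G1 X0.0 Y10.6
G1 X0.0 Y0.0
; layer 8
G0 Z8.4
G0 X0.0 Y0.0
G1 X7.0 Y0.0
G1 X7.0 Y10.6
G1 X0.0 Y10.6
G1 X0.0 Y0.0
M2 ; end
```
solid part
  facet normal 0.0000 0.0000 -1.0000
    outer loop
      vertex 7.0 10.6 0.0
      vertex 7.0 0.0 0.0
      vertex 0.0 0.0 0.0
    endloop
  endfacet
  facet normal 0.0000 0.0000 -1.0000
    outer loop
      vertex 0.0 10.6 0.0
      vertex 7.0 10.6 0.0
      vertex 0.0 0.0 0.0
    endloop
  endfacet
  facet normal 0.0000 0.0000 1.0000
    outer loop
      vertex 0.0 0.0 8.4
      vertex 7.0 0.0 8.4
      vertex 7.0 10.6 8.4
    endloop
  endfacet
  facet normal 0.0000 0.0000 1.0000
    outer loop
      vertex 0.0 0.0 8.4
      vertex 7.0 10.6 8.4
      vertex 0.0 10.6 8.4
    endloop
  endfacet
  facet normal 0.0000 -1.0000 0.0000
    outer loop
      vertex 0.0 0.0 0.0
      vertex 7.0 0.0 0.0
      vertex 7.0 0.0 8.4
    endloop
  endfacet
  facet normal 0.0000 -1.0000 0.0000
    outer loop
      vertex 0.0 0.0 0.0
      vertex 7.0 0.0 8.4
      vertex 0.0 0.0 8.4
    endloop
  endfacet
  facet normal 0.0000 1.0000 0.0000
    outer loop
      vertex 7.0 10.6 8.4
      vertex 7.0 10.6 0.0
      vertex 0.0 10.6 0.0
    endloop
  endfacet
  facet normal 0.0000 1.0000 0.0000
    outer loop
      vertex 0.0 10.6 8.4
      vertex 7.0 10.6 8.4
      vertex 0.0 10.6 0.0
    endloop
  endfacet
  facet normal -1.0000 0.0000 0.0000
    outer loop
      vertex 0.0 10.6 8.4
      vertex 0.0 10.6 0.0
      vertex 0.0 0.0 0.0
    endloop
  endfacet
  facet normal -1.0000 0.0000 0.0000
    outer loop
      vertex 0.0 0.0 8.4
      vertex 0.0 10.6 8.4
      vertex 0.0 0.0 0.0
    endloop
  endfacet
  facet normal 1.0000 0.0000 0.0000
    outer loop
      vertex 7.0 0.0 0.0
      vertex 7.0 10.6 0.0
      vertex 7.0 10.6 8.4
    endloop
  endfacet
  facet normal 1.0000 0.0000 0.0000
    outer loop
      vertex 7.0 0.0 0.0
      vertex 7.0 10.6 8.4
      vertex 7.0 0.0 8.4
    endloop
  endfacet
endsolid part

The G0 Z moves step by Δz≈1.1 mm. Every layer's G1 loop is the same polygon, so the solid is a straight extrusion of it from z=0 to z≈8.4. Closing with flat bottom and top caps and triangulating gives 12 facets — a rectangular box, roughly 7 × 10.6 mm footprint and 8.4 mm tall.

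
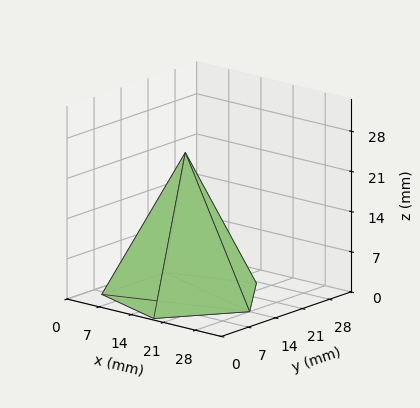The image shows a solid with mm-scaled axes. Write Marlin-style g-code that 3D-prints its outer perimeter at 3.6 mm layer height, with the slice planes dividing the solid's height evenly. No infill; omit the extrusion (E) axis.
Reading the render: the shape is a regular 5-sided pyramid, base circumscribed radius ≈ 14 mm, apex at z ≈ 25 mm (dimensions read to the nearest mm from the axis ticks). For the g-code, the solid's height is divided into equal slices at the stated Δz and each level perimeter traced with G1 moves after a G0 lift.

; perimeter-only toolpath
G21 ; units = mm
G90 ; absolute positioning
G28 ; home
; layer 1
G0 Z3.6
G0 X26.0 Y14.0
G1 X17.7 Y25.4
G1 X4.3 Y21.0
G1 X4.3 Y7.0
G1 X17.7 Y2.6
G1 X26.0 Y14.0
; layer 2
G0 Z7.1
G0 X24.0 Y14.0
G1 X17.1 Y23.5
G1 X5.9 Y19.9
G1 X5.9 Y8.1
G1 X17.1 Y4.5
G1 X24.0 Y14.0
; layer 3
G0 Z10.7
G0 X22.0 Y14.0
G1 X16.5 Y21.6
G1 X7.5 Y18.7
G1 X7.5 Y9.3
G1 X16.5 Y6.4
G1 X22.0 Y14.0
; layer 4
G0 Z14.3
G0 X20.0 Y14.0
G1 X15.8 Y19.7
G1 X9.2 Y17.5
G1 X9.2 Y10.5
G1 X15.8 Y8.3
G1 X20.0 Y14.0
; layer 5
G0 Z17.9
G0 X18.0 Y14.0
G1 X15.2 Y17.8
G1 X10.8 Y16.3
G1 X10.8 Y11.7
G1 X15.2 Y10.2
G1 X18.0 Y14.0
; layer 6
G0 Z21.4
G0 X16.0 Y14.0
G1 X14.6 Y15.9
G1 X12.4 Y15.2
G1 X12.4 Y12.8
G1 X14.6 Y12.1
G1 X16.0 Y14.0
M2 ; end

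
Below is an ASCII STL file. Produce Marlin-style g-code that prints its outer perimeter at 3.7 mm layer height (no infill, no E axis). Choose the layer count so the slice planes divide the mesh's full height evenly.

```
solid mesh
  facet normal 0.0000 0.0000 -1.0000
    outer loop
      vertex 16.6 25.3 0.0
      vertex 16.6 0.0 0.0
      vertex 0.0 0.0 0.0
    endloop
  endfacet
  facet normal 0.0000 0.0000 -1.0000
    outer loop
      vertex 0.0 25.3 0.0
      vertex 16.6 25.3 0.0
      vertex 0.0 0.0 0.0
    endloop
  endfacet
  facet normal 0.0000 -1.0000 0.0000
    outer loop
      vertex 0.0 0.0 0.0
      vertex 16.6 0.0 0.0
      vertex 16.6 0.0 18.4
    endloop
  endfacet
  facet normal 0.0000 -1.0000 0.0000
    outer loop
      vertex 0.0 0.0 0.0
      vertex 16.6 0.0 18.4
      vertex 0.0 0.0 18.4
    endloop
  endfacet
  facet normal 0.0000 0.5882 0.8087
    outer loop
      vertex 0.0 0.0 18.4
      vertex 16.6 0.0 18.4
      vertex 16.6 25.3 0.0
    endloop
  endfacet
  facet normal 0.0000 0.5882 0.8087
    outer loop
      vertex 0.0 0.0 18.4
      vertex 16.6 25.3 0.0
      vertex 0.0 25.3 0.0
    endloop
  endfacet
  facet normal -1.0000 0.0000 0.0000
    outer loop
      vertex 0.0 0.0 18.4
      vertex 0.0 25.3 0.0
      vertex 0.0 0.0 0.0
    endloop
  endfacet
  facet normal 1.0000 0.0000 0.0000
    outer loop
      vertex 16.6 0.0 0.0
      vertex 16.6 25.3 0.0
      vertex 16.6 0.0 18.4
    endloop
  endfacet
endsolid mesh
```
; perimeter-only toolpath
G21 ; units = mm
G90 ; absolute positioning
G28 ; home
; layer 1
G0 Z3.7
G0 X0.0 Y0.0
G1 X16.6 Y0.0
G1 X16.6 Y20.2
G1 X0.0 Y20.2
G1 X0.0 Y0.0
; layer 2
G0 Z7.4
G0 X0.0 Y0.0
G1 X16.6 Y0.0
G1 X16.6 Y15.2
G1 X0.0 Y15.2
G1 X0.0 Y0.0
; layer 3
G0 Z11.0
G0 X0.0 Y0.0
G1 X16.6 Y0.0
G1 X16.6 Y10.1
G1 X0.0 Y10.1
G1 X0.0 Y0.0
; layer 4
G0 Z14.7
G0 X0.0 Y0.0
G1 X16.6 Y0.0
G1 X16.6 Y5.1
G1 X0.0 Y5.1
G1 X0.0 Y0.0
M2 ; end

The solid is a wedge (ramp): 16.6 × 25.3 mm base, rising to 18.4 mm along the y=0 edge and sloping linearly to z=0 at y=25.3. Slicing at Δz = 3.7 mm — 5 equal slices spanning the solid's height, so layer i sits at z = i·h/5 — gives 4 non-empty perimeters. Each is a 4-segment closed polygon; G0 lifts to the layer z and rapids to the start vertex, then G1 traces the edges. The cross-section shrinks linearly with z (the slice at the apex is degenerate and omitted).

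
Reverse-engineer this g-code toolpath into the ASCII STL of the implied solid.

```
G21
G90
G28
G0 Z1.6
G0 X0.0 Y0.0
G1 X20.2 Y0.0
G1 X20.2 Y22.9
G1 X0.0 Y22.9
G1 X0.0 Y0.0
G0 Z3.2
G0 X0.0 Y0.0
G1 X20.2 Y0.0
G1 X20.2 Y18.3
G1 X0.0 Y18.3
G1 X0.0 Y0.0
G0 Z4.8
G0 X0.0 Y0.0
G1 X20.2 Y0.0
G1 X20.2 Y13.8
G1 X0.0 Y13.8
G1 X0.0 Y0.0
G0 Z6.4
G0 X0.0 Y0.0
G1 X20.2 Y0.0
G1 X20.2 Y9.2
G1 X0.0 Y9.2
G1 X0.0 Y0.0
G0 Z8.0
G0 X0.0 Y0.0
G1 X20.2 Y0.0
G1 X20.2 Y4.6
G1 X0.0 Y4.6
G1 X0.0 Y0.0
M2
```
solid part
  facet normal 0.0000 0.0000 -1.0000
    outer loop
      vertex 20.2 27.5 0.0
      vertex 20.2 0.0 0.0
      vertex 0.0 0.0 0.0
    endloop
  endfacet
  facet normal 0.0000 0.0000 -1.0000
    outer loop
      vertex 0.0 27.5 0.0
      vertex 20.2 27.5 0.0
      vertex 0.0 0.0 0.0
    endloop
  endfacet
  facet normal 0.0000 -1.0000 0.0000
    outer loop
      vertex 0.0 0.0 0.0
      vertex 20.2 0.0 0.0
      vertex 20.2 0.0 9.6
    endloop
  endfacet
  facet normal 0.0000 -1.0000 0.0000
    outer loop
      vertex 0.0 0.0 0.0
      vertex 20.2 0.0 9.6
      vertex 0.0 0.0 9.6
    endloop
  endfacet
  facet normal 0.0000 0.3296 0.9441
    outer loop
      vertex 0.0 0.0 9.6
      vertex 20.2 0.0 9.6
      vertex 20.2 27.5 0.0
    endloop
  endfacet
  facet normal 0.0000 0.3296 0.9441
    outer loop
      vertex 0.0 0.0 9.6
      vertex 20.2 27.5 0.0
      vertex 0.0 27.5 0.0
    endloop
  endfacet
  facet normal -1.0000 0.0000 0.0000
    outer loop
      vertex 0.0 0.0 9.6
      vertex 0.0 27.5 0.0
      vertex 0.0 0.0 0.0
    endloop
  endfacet
  facet normal 1.0000 0.0000 0.0000
    outer loop
      vertex 20.2 0.0 0.0
      vertex 20.2 27.5 0.0
      vertex 20.2 0.0 9.6
    endloop
  endfacet
endsolid part

The G0 Z moves step by Δz≈1.6 mm. The G1 loops shrink linearly with z, so the solid tapers from its base footprint up to z≈9.6. Closing with a flat bottom cap and the tapered top and triangulating gives 8 facets — a wedge (ramp): 20.2 × 27.5 mm base, rising to 9.6 mm along the y=0 edge and sloping linearly to z=0 at y=27.5.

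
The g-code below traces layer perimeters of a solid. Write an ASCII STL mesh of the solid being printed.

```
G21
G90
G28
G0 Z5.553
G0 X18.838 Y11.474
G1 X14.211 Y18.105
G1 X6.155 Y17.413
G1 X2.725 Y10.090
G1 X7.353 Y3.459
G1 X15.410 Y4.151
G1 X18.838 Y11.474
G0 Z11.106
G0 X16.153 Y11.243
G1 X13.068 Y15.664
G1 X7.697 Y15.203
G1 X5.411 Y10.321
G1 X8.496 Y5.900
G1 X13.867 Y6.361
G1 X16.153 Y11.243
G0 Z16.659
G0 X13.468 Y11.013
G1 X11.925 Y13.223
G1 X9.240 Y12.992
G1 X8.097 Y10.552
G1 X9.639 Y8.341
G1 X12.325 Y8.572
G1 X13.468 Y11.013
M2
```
solid part
  facet normal 0.0000 0.0000 -1.0000
    outer loop
      vertex 4.612 19.624 0.000
      vertex 15.354 20.546 0.000
      vertex 21.524 11.704 0.000
    endloop
  endfacet
  facet normal 0.0000 0.0000 -1.0000
    outer loop
      vertex 0.040 9.860 0.000
      vertex 4.612 19.624 0.000
      vertex 21.524 11.704 0.000
    endloop
  endfacet
  facet normal 0.0000 0.0000 -1.0000
    outer loop
      vertex 6.210 1.018 0.000
      vertex 0.040 9.860 0.000
      vertex 21.524 11.704 0.000
    endloop
  endfacet
  facet normal 0.0000 0.0000 -1.0000
    outer loop
      vertex 16.952 1.940 0.000
      vertex 6.210 1.018 0.000
      vertex 21.524 11.704 0.000
    endloop
  endfacet
  facet normal 0.7560 0.5275 0.3875
    outer loop
      vertex 21.524 11.704 0.000
      vertex 15.354 20.546 0.000
      vertex 10.782 10.782 22.212
    endloop
  endfacet
  facet normal -0.0788 0.9185 0.3875
    outer loop
      vertex 15.354 20.546 0.000
      vertex 4.612 19.624 0.000
      vertex 10.782 10.782 22.212
    endloop
  endfacet
  facet normal -0.8349 0.3909 0.3875
    outer loop
      vertex 4.612 19.624 0.000
      vertex 0.040 9.860 0.000
      vertex 10.782 10.782 22.212
    endloop
  endfacet
  facet normal -0.7560 -0.5275 0.3875
    outer loop
      vertex 0.040 9.860 0.000
      vertex 6.210 1.018 0.000
      vertex 10.782 10.782 22.212
    endloop
  endfacet
  facet normal 0.0788 -0.9185 0.3875
    outer loop
      vertex 6.210 1.018 0.000
      vertex 16.952 1.940 0.000
      vertex 10.782 10.782 22.212
    endloop
  endfacet
  facet normal 0.8349 -0.3909 0.3875
    outer loop
      vertex 16.952 1.940 0.000
      vertex 21.524 11.704 0.000
      vertex 10.782 10.782 22.212
    endloop
  endfacet
endsolid part

The G0 Z moves step by Δz≈5.553 mm. The G1 loops shrink linearly with z, so the solid tapers from its base footprint up to z≈22.2. Closing with a flat bottom cap and the tapered top and triangulating gives 10 facets — a regular 6-sided pyramid, base circumscribed radius ≈ 10.8 mm, apex at z ≈ 22.2 mm.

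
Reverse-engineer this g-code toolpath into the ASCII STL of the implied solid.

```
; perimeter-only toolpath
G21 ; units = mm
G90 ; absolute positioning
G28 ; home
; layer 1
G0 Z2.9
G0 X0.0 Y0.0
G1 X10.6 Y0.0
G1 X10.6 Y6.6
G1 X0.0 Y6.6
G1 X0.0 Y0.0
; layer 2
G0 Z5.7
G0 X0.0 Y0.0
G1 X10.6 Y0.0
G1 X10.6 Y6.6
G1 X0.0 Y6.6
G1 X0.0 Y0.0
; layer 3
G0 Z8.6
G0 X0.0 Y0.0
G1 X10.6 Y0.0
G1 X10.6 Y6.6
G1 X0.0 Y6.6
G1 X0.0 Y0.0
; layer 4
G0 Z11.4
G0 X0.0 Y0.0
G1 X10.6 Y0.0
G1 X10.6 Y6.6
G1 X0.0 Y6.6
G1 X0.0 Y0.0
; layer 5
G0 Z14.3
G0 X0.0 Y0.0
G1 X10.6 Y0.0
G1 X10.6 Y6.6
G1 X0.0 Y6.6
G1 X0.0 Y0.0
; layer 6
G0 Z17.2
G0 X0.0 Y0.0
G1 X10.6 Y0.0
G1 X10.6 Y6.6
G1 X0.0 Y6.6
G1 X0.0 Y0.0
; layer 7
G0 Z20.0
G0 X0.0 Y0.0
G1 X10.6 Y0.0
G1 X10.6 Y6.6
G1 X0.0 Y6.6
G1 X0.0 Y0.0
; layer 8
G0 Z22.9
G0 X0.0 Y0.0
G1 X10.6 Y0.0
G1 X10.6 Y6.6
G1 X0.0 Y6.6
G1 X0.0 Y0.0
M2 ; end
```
solid part
  facet normal 0.0000 0.0000 -1.0000
    outer loop
      vertex 10.6 6.6 0.0
      vertex 10.6 0.0 0.0
      vertex 0.0 0.0 0.0
    endloop
  endfacet
  facet normal 0.0000 0.0000 -1.0000
    outer loop
      vertex 0.0 6.6 0.0
      vertex 10.6 6.6 0.0
      vertex 0.0 0.0 0.0
    endloop
  endfacet
  facet normal 0.0000 0.0000 1.0000
    outer loop
      vertex 0.0 0.0 22.9
      vertex 10.6 0.0 22.9
      vertex 10.6 6.6 22.9
    endloop
  endfacet
  facet normal 0.0000 0.0000 1.0000
    outer loop
      vertex 0.0 0.0 22.9
      vertex 10.6 6.6 22.9
      vertex 0.0 6.6 22.9
    endloop
  endfacet
  facet normal 0.0000 -1.0000 0.0000
    outer loop
      vertex 0.0 0.0 0.0
      vertex 10.6 0.0 0.0
      vertex 10.6 0.0 22.9
    endloop
  endfacet
  facet normal 0.0000 -1.0000 0.0000
    outer loop
      vertex 0.0 0.0 0.0
      vertex 10.6 0.0 22.9
      vertex 0.0 0.0 22.9
    endloop
  endfacet
  facet normal 0.0000 1.0000 0.0000
    outer loop
      vertex 10.6 6.6 22.9
      vertex 10.6 6.6 0.0
      vertex 0.0 6.6 0.0
    endloop
  endfacet
  facet normal 0.0000 1.0000 0.0000
    outer loop
      vertex 0.0 6.6 22.9
      vertex 10.6 6.6 22.9
      vertex 0.0 6.6 0.0
    endloop
  endfacet
  facet normal -1.0000 0.0000 0.0000
    outer loop
      vertex 0.0 6.6 22.9
      vertex 0.0 6.6 0.0
      vertex 0.0 0.0 0.0
    endloop
  endfacet
  facet normal -1.0000 0.0000 0.0000
    outer loop
      vertex 0.0 0.0 22.9
      vertex 0.0 6.6 22.9
      vertex 0.0 0.0 0.0
    endloop
  endfacet
  facet normal 1.0000 0.0000 0.0000
    outer loop
      vertex 10.6 0.0 0.0
      vertex 10.6 6.6 0.0
      vertex 10.6 6.6 22.9
    endloop
  endfacet
  facet normal 1.0000 0.0000 0.0000
    outer loop
      vertex 10.6 0.0 0.0
      vertex 10.6 6.6 22.9
      vertex 10.6 0.0 22.9
    endloop
  endfacet
endsolid part

The G0 Z moves step by Δz≈2.9 mm. Every layer's G1 loop is the same polygon, so the solid is a straight extrusion of it from z=0 to z≈22.9. Closing with flat bottom and top caps and triangulating gives 12 facets — a rectangular box, roughly 10.6 × 6.6 mm footprint and 22.9 mm tall.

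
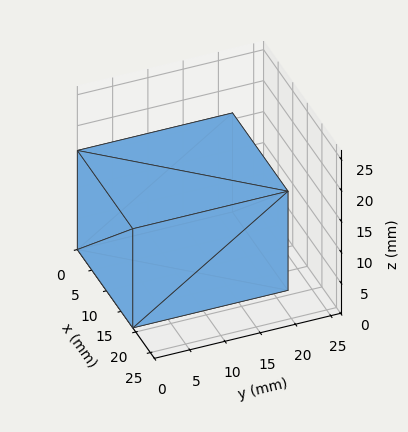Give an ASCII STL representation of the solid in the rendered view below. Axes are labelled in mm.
Reading the render: the shape is a rectangular box, roughly 19 × 22 mm footprint and 16 mm tall (dimensions read to the nearest mm from the axis ticks). For the STL, each face is triangulated and given an outward normal.

solid part
  facet normal 0.0000 0.0000 -1.0000
    outer loop
      vertex 19.000 22.000 0.000
      vertex 19.000 0.000 0.000
      vertex 0.000 0.000 0.000
    endloop
  endfacet
  facet normal 0.0000 0.0000 -1.0000
    outer loop
      vertex 0.000 22.000 0.000
      vertex 19.000 22.000 0.000
      vertex 0.000 0.000 0.000
    endloop
  endfacet
  facet normal 0.0000 0.0000 1.0000
    outer loop
      vertex 0.000 0.000 16.000
      vertex 19.000 0.000 16.000
      vertex 19.000 22.000 16.000
    endloop
  endfacet
  facet normal 0.0000 0.0000 1.0000
    outer loop
      vertex 0.000 0.000 16.000
      vertex 19.000 22.000 16.000
      vertex 0.000 22.000 16.000
    endloop
  endfacet
  facet normal 0.0000 -1.0000 0.0000
    outer loop
      vertex 0.000 0.000 0.000
      vertex 19.000 0.000 0.000
      vertex 19.000 0.000 16.000
    endloop
  endfacet
  facet normal 0.0000 -1.0000 0.0000
    outer loop
      vertex 0.000 0.000 0.000
      vertex 19.000 0.000 16.000
      vertex 0.000 0.000 16.000
    endloop
  endfacet
  facet normal 0.0000 1.0000 0.0000
    outer loop
      vertex 19.000 22.000 16.000
      vertex 19.000 22.000 0.000
      vertex 0.000 22.000 0.000
    endloop
  endfacet
  facet normal 0.0000 1.0000 0.0000
    outer loop
      vertex 0.000 22.000 16.000
      vertex 19.000 22.000 16.000
      vertex 0.000 22.000 0.000
    endloop
  endfacet
  facet normal -1.0000 0.0000 0.0000
    outer loop
      vertex 0.000 22.000 16.000
      vertex 0.000 22.000 0.000
      vertex 0.000 0.000 0.000
    endloop
  endfacet
  facet normal -1.0000 0.0000 0.0000
    outer loop
      vertex 0.000 0.000 16.000
      vertex 0.000 22.000 16.000
      vertex 0.000 0.000 0.000
    endloop
  endfacet
  facet normal 1.0000 0.0000 0.0000
    outer loop
      vertex 19.000 0.000 0.000
      vertex 19.000 22.000 0.000
      vertex 19.000 22.000 16.000
    endloop
  endfacet
  facet normal 1.0000 0.0000 0.0000
    outer loop
      vertex 19.000 0.000 0.000
      vertex 19.000 22.000 16.000
      vertex 19.000 0.000 16.000
    endloop
  endfacet
endsolid part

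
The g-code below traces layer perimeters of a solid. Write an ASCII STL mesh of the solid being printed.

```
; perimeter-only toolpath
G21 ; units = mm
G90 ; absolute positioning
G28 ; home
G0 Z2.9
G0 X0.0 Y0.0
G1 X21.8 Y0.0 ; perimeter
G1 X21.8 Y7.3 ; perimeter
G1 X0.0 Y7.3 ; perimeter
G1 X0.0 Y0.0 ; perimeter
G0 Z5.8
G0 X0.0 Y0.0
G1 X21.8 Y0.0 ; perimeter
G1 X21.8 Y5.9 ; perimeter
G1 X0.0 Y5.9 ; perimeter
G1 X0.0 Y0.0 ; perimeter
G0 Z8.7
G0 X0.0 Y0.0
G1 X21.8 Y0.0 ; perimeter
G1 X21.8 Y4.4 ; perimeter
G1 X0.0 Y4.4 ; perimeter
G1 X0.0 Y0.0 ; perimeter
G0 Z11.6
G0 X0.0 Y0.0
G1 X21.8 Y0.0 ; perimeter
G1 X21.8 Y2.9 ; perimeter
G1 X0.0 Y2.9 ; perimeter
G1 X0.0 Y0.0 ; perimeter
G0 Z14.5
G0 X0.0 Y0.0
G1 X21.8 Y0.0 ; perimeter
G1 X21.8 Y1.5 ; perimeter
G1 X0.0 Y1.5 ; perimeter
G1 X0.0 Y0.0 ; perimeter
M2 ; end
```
solid part
  facet normal 0.0000 0.0000 -1.0000
    outer loop
      vertex 21.8 8.8 0.0
      vertex 21.8 0.0 0.0
      vertex 0.0 0.0 0.0
    endloop
  endfacet
  facet normal 0.0000 0.0000 -1.0000
    outer loop
      vertex 0.0 8.8 0.0
      vertex 21.8 8.8 0.0
      vertex 0.0 0.0 0.0
    endloop
  endfacet
  facet normal 0.0000 -1.0000 0.0000
    outer loop
      vertex 0.0 0.0 0.0
      vertex 21.8 0.0 0.0
      vertex 21.8 0.0 17.4
    endloop
  endfacet
  facet normal 0.0000 -1.0000 0.0000
    outer loop
      vertex 0.0 0.0 0.0
      vertex 21.8 0.0 17.4
      vertex 0.0 0.0 17.4
    endloop
  endfacet
  facet normal 0.0000 0.8924 0.4513
    outer loop
      vertex 0.0 0.0 17.4
      vertex 21.8 0.0 17.4
      vertex 21.8 8.8 0.0
    endloop
  endfacet
  facet normal 0.0000 0.8924 0.4513
    outer loop
      vertex 0.0 0.0 17.4
      vertex 21.8 8.8 0.0
      vertex 0.0 8.8 0.0
    endloop
  endfacet
  facet normal -1.0000 0.0000 0.0000
    outer loop
      vertex 0.0 0.0 17.4
      vertex 0.0 8.8 0.0
      vertex 0.0 0.0 0.0
    endloop
  endfacet
  facet normal 1.0000 0.0000 0.0000
    outer loop
      vertex 21.8 0.0 0.0
      vertex 21.8 8.8 0.0
      vertex 21.8 0.0 17.4
    endloop
  endfacet
endsolid part

The G0 Z moves step by Δz≈2.9 mm. The G1 loops shrink linearly with z, so the solid tapers from its base footprint up to z≈17.4. Closing with a flat bottom cap and the tapered top and triangulating gives 8 facets — a wedge (ramp): 21.8 × 8.8 mm base, rising to 17.4 mm along the y=0 edge and sloping linearly to z=0 at y=8.8.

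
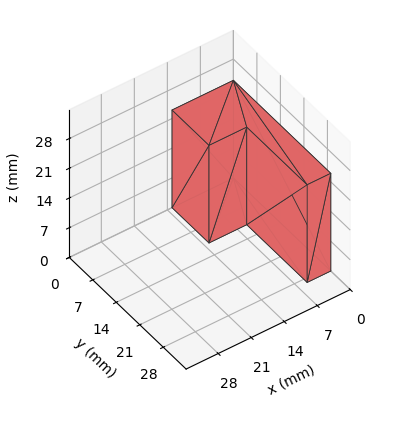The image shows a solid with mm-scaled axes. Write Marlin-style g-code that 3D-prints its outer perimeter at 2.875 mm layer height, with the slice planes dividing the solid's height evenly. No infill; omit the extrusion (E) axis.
Reading the render: the shape is an L-shaped prism: outer 13 × 29 mm, arm thicknesses ≈ 11 mm (horizontal) and 5 mm (vertical), extruded 23 mm in z (dimensions read to the nearest mm from the axis ticks). For the g-code, the solid's height is divided into equal slices at the stated Δz and each level perimeter traced with G1 moves after a G0 lift.

; perimeter-only toolpath
G21 ; units = mm
G90 ; absolute positioning
G28 ; home
; layer 1
G0 Z2.875
G0 X0.000 Y0.000
G1 X13.000 Y0.000
G1 X13.000 Y11.000
G1 X5.000 Y11.000
G1 X5.000 Y29.000
G1 X0.000 Y29.000
G1 X0.000 Y0.000
; layer 2
G0 Z5.750
G0 X0.000 Y0.000
G1 X13.000 Y0.000
G1 X13.000 Y11.000
G1 X5.000 Y11.000
G1 X5.000 Y29.000
G1 X0.000 Y29.000
G1 X0.000 Y0.000
; layer 3
G0 Z8.625
G0 X0.000 Y0.000
G1 X13.000 Y0.000
G1 X13.000 Y11.000
G1 X5.000 Y11.000
G1 X5.000 Y29.000
G1 X0.000 Y29.000
G1 X0.000 Y0.000
; layer 4
G0 Z11.500
G0 X0.000 Y0.000
G1 X13.000 Y0.000
G1 X13.000 Y11.000
G1 X5.000 Y11.000
G1 X5.000 Y29.000
G1 X0.000 Y29.000
G1 X0.000 Y0.000
; layer 5
G0 Z14.375
G0 X0.000 Y0.000
G1 X13.000 Y0.000
G1 X13.000 Y11.000
G1 X5.000 Y11.000
G1 X5.000 Y29.000
G1 X0.000 Y29.000
G1 X0.000 Y0.000
; layer 6
G0 Z17.250
G0 X0.000 Y0.000
G1 X13.000 Y0.000
G1 X13.000 Y11.000
G1 X5.000 Y11.000
G1 X5.000 Y29.000
G1 X0.000 Y29.000
G1 X0.000 Y0.000
; layer 7
G0 Z20.125
G0 X0.000 Y0.000
G1 X13.000 Y0.000
G1 X13.000 Y11.000
G1 X5.000 Y11.000
G1 X5.000 Y29.000
G1 X0.000 Y29.000
G1 X0.000 Y0.000
; layer 8
G0 Z23.000
G0 X0.000 Y0.000
G1 X13.000 Y0.000
G1 X13.000 Y11.000
G1 X5.000 Y11.000
G1 X5.000 Y29.000
G1 X0.000 Y29.000
G1 X0.000 Y0.000
M2 ; end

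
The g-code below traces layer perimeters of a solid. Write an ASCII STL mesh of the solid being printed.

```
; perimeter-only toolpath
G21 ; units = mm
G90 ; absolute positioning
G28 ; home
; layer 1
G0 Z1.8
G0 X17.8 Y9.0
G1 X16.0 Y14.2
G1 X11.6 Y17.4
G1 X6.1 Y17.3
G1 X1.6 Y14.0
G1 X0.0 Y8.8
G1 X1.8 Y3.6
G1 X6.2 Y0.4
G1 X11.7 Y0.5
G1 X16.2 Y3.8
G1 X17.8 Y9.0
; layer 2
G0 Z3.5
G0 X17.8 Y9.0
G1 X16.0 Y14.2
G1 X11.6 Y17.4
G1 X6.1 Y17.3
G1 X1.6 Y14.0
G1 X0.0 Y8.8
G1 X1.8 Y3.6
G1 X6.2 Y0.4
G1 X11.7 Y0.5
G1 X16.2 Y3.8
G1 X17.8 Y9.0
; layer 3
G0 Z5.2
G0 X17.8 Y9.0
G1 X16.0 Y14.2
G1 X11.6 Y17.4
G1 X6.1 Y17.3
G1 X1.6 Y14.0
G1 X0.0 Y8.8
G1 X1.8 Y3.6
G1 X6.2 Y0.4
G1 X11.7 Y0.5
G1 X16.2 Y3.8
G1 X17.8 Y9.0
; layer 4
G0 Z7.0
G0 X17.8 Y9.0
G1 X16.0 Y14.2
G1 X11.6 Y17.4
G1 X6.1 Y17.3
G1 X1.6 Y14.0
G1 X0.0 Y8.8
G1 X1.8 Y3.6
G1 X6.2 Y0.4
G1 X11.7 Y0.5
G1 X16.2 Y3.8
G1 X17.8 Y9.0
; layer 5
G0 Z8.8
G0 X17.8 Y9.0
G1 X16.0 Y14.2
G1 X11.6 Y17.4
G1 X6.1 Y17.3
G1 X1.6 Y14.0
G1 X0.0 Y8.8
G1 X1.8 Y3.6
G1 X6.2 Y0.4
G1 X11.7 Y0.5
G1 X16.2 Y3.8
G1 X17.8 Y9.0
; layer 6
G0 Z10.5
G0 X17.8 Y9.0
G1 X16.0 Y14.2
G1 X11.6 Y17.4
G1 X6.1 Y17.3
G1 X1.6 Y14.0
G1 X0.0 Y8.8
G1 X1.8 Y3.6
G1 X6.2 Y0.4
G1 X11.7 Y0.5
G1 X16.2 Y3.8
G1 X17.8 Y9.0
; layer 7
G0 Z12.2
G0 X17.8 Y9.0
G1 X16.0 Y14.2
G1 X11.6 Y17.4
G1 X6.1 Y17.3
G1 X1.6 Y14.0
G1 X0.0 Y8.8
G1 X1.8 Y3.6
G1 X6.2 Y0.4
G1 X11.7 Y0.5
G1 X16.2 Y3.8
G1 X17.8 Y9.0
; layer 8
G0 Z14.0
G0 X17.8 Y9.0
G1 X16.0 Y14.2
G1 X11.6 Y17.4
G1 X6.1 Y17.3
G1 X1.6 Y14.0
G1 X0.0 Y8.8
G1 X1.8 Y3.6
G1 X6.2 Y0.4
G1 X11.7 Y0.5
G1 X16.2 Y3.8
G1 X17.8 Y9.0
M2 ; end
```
solid part
  facet normal 0.0000 0.0000 -1.0000
    outer loop
      vertex 11.6 17.4 0.0
      vertex 16.0 14.2 0.0
      vertex 17.8 9.0 0.0
    endloop
  endfacet
  facet normal 0.0000 0.0000 -1.0000
    outer loop
      vertex 6.1 17.3 0.0
      vertex 11.6 17.4 0.0
      vertex 17.8 9.0 0.0
    endloop
  endfacet
  facet normal 0.0000 0.0000 -1.0000
    outer loop
      vertex 1.6 14.0 0.0
      vertex 6.1 17.3 0.0
      vertex 17.8 9.0 0.0
    endloop
  endfacet
  facet normal 0.0000 0.0000 -1.0000
    outer loop
      vertex 0.0 8.8 0.0
      vertex 1.6 14.0 0.0
      vertex 17.8 9.0 0.0
    endloop
  endfacet
  facet normal 0.0000 0.0000 -1.0000
    outer loop
      vertex 1.8 3.6 0.0
      vertex 0.0 8.8 0.0
      vertex 17.8 9.0 0.0
    endloop
  endfacet
  facet normal 0.0000 0.0000 -1.0000
    outer loop
      vertex 6.2 0.4 0.0
      vertex 1.8 3.6 0.0
      vertex 17.8 9.0 0.0
    endloop
  endfacet
  facet normal 0.0000 0.0000 -1.0000
    outer loop
      vertex 11.7 0.5 0.0
      vertex 6.2 0.4 0.0
      vertex 17.8 9.0 0.0
    endloop
  endfacet
  facet normal 0.0000 0.0000 -1.0000
    outer loop
      vertex 16.2 3.8 0.0
      vertex 11.7 0.5 0.0
      vertex 17.8 9.0 0.0
    endloop
  endfacet
  facet normal 0.0000 0.0000 1.0000
    outer loop
      vertex 17.8 9.0 14.0
      vertex 16.0 14.2 14.0
      vertex 11.6 17.4 14.0
    endloop
  endfacet
  facet normal 0.0000 0.0000 1.0000
    outer loop
      vertex 17.8 9.0 14.0
      vertex 11.6 17.4 14.0
      vertex 6.1 17.3 14.0
    endloop
  endfacet
  facet normal 0.0000 0.0000 1.0000
    outer loop
      vertex 17.8 9.0 14.0
      vertex 6.1 17.3 14.0
      vertex 1.6 14.0 14.0
    endloop
  endfacet
  facet normal 0.0000 0.0000 1.0000
    outer loop
      vertex 17.8 9.0 14.0
      vertex 1.6 14.0 14.0
      vertex 0.0 8.8 14.0
    endloop
  endfacet
  facet normal 0.0000 0.0000 1.0000
    outer loop
      vertex 17.8 9.0 14.0
      vertex 0.0 8.8 14.0
      vertex 1.8 3.6 14.0
    endloop
  endfacet
  facet normal 0.0000 0.0000 1.0000
    outer loop
      vertex 17.8 9.0 14.0
      vertex 1.8 3.6 14.0
      vertex 6.2 0.4 14.0
    endloop
  endfacet
  facet normal 0.0000 0.0000 1.0000
    outer loop
      vertex 17.8 9.0 14.0
      vertex 6.2 0.4 14.0
      vertex 11.7 0.5 14.0
    endloop
  endfacet
  facet normal 0.0000 0.0000 1.0000
    outer loop
      vertex 17.8 9.0 14.0
      vertex 11.7 0.5 14.0
      vertex 16.2 3.8 14.0
    endloop
  endfacet
  facet normal 0.9450 0.3271 0.0000
    outer loop
      vertex 17.8 9.0 0.0
      vertex 16.0 14.2 0.0
      vertex 16.0 14.2 14.0
    endloop
  endfacet
  facet normal 0.9450 0.3271 0.0000
    outer loop
      vertex 17.8 9.0 0.0
      vertex 16.0 14.2 14.0
      vertex 17.8 9.0 14.0
    endloop
  endfacet
  facet normal 0.5882 0.8087 0.0000
    outer loop
      vertex 16.0 14.2 0.0
      vertex 11.6 17.4 0.0
      vertex 11.6 17.4 14.0
    endloop
  endfacet
  facet normal 0.5882 0.8087 0.0000
    outer loop
      vertex 16.0 14.2 0.0
      vertex 11.6 17.4 14.0
      vertex 16.0 14.2 14.0
    endloop
  endfacet
  facet normal -0.0182 0.9998 0.0000
    outer loop
      vertex 11.6 17.4 0.0
      vertex 6.1 17.3 0.0
      vertex 6.1 17.3 14.0
    endloop
  endfacet
  facet normal -0.0182 0.9998 0.0000
    outer loop
      vertex 11.6 17.4 0.0
      vertex 6.1 17.3 14.0
      vertex 11.6 17.4 14.0
    endloop
  endfacet
  facet normal -0.5914 0.8064 0.0000
    outer loop
      vertex 6.1 17.3 0.0
      vertex 1.6 14.0 0.0
      vertex 1.6 14.0 14.0
    endloop
  endfacet
  facet normal -0.5914 0.8064 0.0000
    outer loop
      vertex 6.1 17.3 0.0
      vertex 1.6 14.0 14.0
      vertex 6.1 17.3 14.0
    endloop
  endfacet
  facet normal -0.9558 0.2941 0.0000
    outer loop
      vertex 1.6 14.0 0.0
      vertex 0.0 8.8 0.0
      vertex 0.0 8.8 14.0
    endloop
  endfacet
  facet normal -0.9558 0.2941 0.0000
    outer loop
      vertex 1.6 14.0 0.0
      vertex 0.0 8.8 14.0
      vertex 1.6 14.0 14.0
    endloop
  endfacet
  facet normal -0.9450 -0.3271 0.0000
    outer loop
      vertex 0.0 8.8 0.0
      vertex 1.8 3.6 0.0
      vertex 1.8 3.6 14.0
    endloop
  endfacet
  facet normal -0.9450 -0.3271 0.0000
    outer loop
      vertex 0.0 8.8 0.0
      vertex 1.8 3.6 14.0
      vertex 0.0 8.8 14.0
    endloop
  endfacet
  facet normal -0.5882 -0.8087 0.0000
    outer loop
      vertex 1.8 3.6 0.0
      vertex 6.2 0.4 0.0
      vertex 6.2 0.4 14.0
    endloop
  endfacet
  facet normal -0.5882 -0.8087 0.0000
    outer loop
      vertex 1.8 3.6 0.0
      vertex 6.2 0.4 14.0
      vertex 1.8 3.6 14.0
    endloop
  endfacet
  facet normal 0.0182 -0.9998 0.0000
    outer loop
      vertex 6.2 0.4 0.0
      vertex 11.7 0.5 0.0
      vertex 11.7 0.5 14.0
    endloop
  endfacet
  facet normal 0.0182 -0.9998 0.0000
    outer loop
      vertex 6.2 0.4 0.0
      vertex 11.7 0.5 14.0
      vertex 6.2 0.4 14.0
    endloop
  endfacet
  facet normal 0.5914 -0.8064 0.0000
    outer loop
      vertex 11.7 0.5 0.0
      vertex 16.2 3.8 0.0
      vertex 16.2 3.8 14.0
    endloop
  endfacet
  facet normal 0.5914 -0.8064 0.0000
    outer loop
      vertex 11.7 0.5 0.0
      vertex 16.2 3.8 14.0
      vertex 11.7 0.5 14.0
    endloop
  endfacet
  facet normal 0.9558 -0.2941 0.0000
    outer loop
      vertex 16.2 3.8 0.0
      vertex 17.8 9.0 0.0
      vertex 17.8 9.0 14.0
    endloop
  endfacet
  facet normal 0.9558 -0.2941 0.0000
    outer loop
      vertex 16.2 3.8 0.0
      vertex 17.8 9.0 14.0
      vertex 16.2 3.8 14.0
    endloop
  endfacet
endsolid part

The G0 Z moves step by Δz≈1.8 mm. Every layer's G1 loop is the same polygon, so the solid is a straight extrusion of it from z=0 to z≈14. Closing with flat bottom and top caps and triangulating gives 36 facets — a regular 10-sided prism (a cylinder approximated with 10 flat sides), circumscribed radius ≈ 8.9 mm, height ≈ 14 mm.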